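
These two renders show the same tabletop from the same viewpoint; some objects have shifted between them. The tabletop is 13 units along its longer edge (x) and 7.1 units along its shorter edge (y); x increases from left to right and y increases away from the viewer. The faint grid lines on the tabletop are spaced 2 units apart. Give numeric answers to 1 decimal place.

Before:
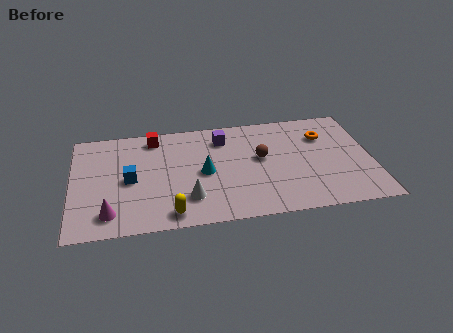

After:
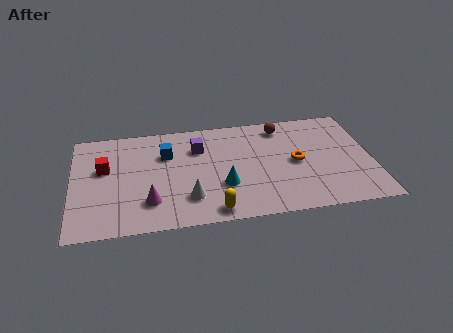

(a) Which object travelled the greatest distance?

the red cube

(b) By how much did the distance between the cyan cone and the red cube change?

+2.0

The distance was about 3.4 in the first image and 5.4 in the second, so they moved 2.0 units further apart.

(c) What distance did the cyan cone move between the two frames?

1.3

From (5.7, 3.4) to (6.5, 2.4), the cyan cone covered √(0.8² + 1.0²) ≈ 1.3 units.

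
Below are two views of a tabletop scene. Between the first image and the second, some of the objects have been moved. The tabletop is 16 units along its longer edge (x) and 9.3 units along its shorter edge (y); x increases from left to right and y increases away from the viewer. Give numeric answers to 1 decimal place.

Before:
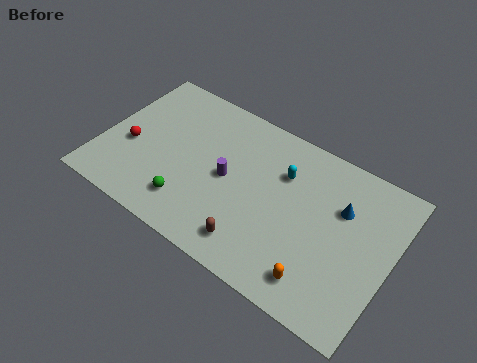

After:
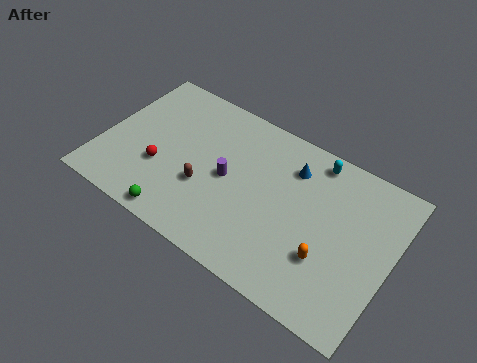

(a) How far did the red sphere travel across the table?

1.9

From (1.6, 3.8) to (3.4, 3.3), the red sphere covered √(1.8² + 0.5²) ≈ 1.9 units.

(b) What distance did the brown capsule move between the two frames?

3.6

From (9.0, 1.6) to (5.9, 3.4), the brown capsule covered √(3.1² + 1.8²) ≈ 3.6 units.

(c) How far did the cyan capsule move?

2.3

From (9.8, 6.5) to (11.3, 8.2), the cyan capsule covered √(1.5² + 1.7²) ≈ 2.3 units.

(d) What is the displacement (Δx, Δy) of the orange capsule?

(0.2, 1.4)

The orange capsule started near (12.6, 1.6) and ended near (12.8, 3.0).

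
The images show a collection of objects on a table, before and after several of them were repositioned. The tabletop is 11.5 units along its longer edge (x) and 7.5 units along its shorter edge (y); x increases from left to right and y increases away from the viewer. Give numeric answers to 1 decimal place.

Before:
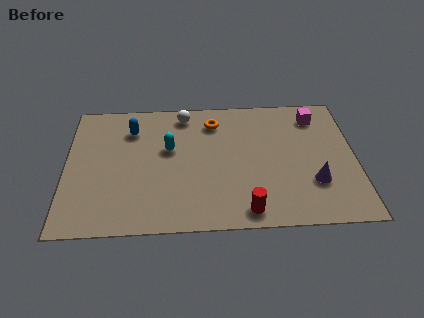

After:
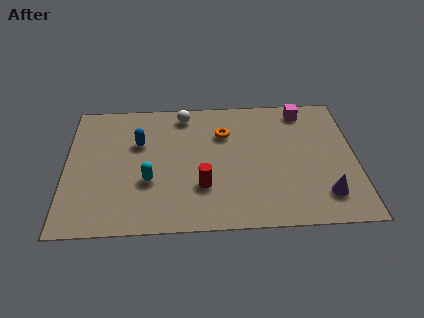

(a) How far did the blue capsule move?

0.9

The blue capsule moved from about (2.6, 5.7) to (2.9, 4.9), a distance of √(0.3² + 0.8²) ≈ 0.9.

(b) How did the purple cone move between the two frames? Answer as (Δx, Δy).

(0.4, -0.7)

The purple cone was at about (9.8, 2.3) and moved to about (10.2, 1.6).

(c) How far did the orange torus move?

0.8

The orange torus was near (5.9, 6.0) before and (6.3, 5.3) after, so it travelled √(0.4² + 0.7²) ≈ 0.8 units.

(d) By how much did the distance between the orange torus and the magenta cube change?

-0.7

Before: roughly 4.1 units apart; after: 3.4. That's 0.7 units closer together.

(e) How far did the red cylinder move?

2.2

The red cylinder was near (7.1, 0.9) before and (5.4, 2.3) after, so it travelled √(1.7² + 1.4²) ≈ 2.2 units.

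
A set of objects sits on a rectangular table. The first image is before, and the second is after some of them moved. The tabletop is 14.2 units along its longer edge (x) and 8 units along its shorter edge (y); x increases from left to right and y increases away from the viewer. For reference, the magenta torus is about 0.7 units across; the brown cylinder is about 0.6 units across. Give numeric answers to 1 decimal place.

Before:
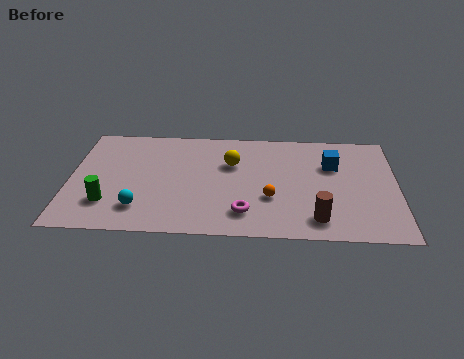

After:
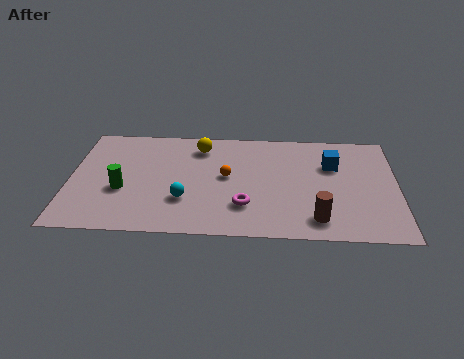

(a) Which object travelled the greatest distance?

the orange sphere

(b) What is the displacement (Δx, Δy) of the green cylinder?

(0.6, 1.0)

The green cylinder started near (1.7, 2.1) and ended near (2.3, 3.1).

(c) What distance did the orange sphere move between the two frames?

2.4

From (8.7, 2.8) to (6.8, 4.3), the orange sphere covered √(1.9² + 1.5²) ≈ 2.4 units.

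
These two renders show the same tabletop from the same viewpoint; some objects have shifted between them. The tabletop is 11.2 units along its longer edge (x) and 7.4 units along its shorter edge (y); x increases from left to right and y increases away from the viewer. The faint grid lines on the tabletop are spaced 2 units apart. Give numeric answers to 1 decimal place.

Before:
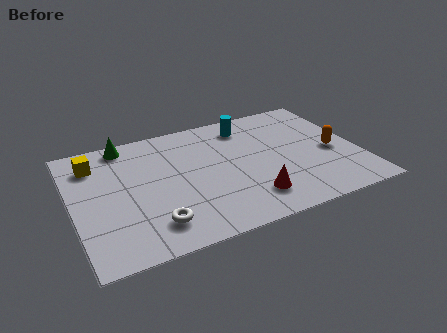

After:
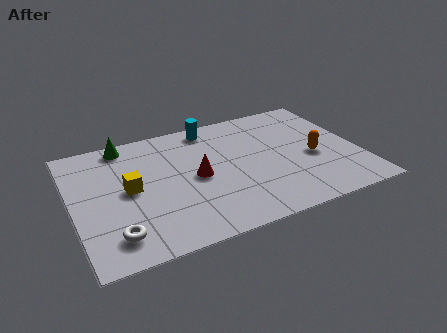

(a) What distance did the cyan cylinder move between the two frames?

1.5

The cyan cylinder moved from about (7.1, 6.1) to (5.7, 6.5), a distance of √(1.4² + 0.4²) ≈ 1.5.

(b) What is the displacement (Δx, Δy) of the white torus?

(-1.5, -0.1)

The white torus was at about (2.9, 1.5) and moved to about (1.4, 1.4).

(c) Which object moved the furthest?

the red cone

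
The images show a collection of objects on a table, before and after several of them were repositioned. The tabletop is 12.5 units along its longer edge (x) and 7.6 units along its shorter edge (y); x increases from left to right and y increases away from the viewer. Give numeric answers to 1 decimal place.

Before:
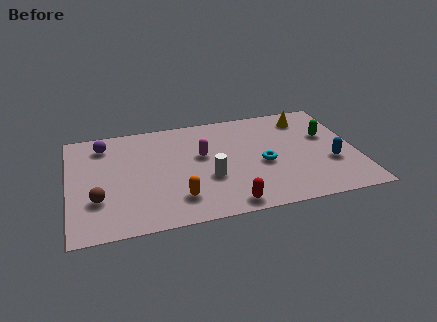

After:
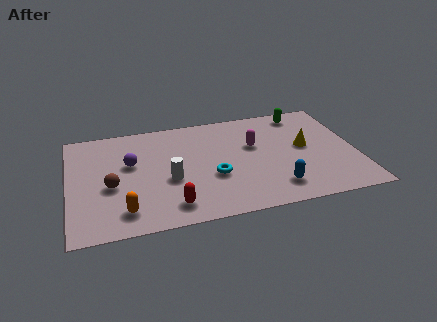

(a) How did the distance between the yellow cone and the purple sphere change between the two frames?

-1.3

The distance was about 8.9 in the first image and 7.6 in the second, so they moved 1.3 units closer together.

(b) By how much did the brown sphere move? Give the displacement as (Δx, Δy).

(0.6, 0.8)

The brown sphere started near (1.2, 2.4) and ended near (1.8, 3.2).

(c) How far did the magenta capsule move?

2.3

The magenta capsule was near (5.8, 4.5) before and (8.1, 4.7) after, so it travelled √(2.3² + 0.2²) ≈ 2.3 units.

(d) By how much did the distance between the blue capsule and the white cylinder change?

-0.5

Before: roughly 5.3 units apart; after: 4.8. That's 0.5 units closer together.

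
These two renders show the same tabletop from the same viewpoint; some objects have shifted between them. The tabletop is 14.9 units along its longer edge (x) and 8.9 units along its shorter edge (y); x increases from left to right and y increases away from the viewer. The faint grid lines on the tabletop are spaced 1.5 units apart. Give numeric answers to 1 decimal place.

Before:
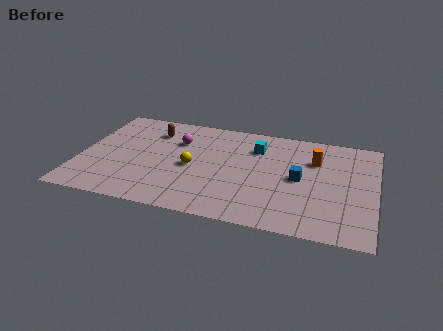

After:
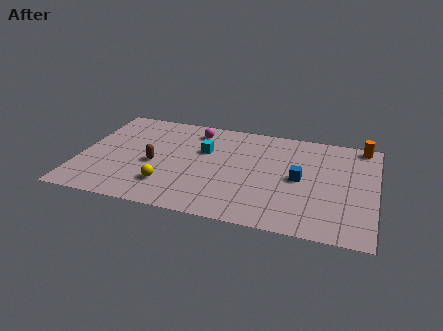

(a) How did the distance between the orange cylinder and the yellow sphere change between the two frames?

+4.7

The distance was about 6.5 in the first image and 11.2 in the second, so they moved 4.7 units further apart.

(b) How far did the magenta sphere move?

1.4

The magenta sphere moved from about (4.8, 6.2) to (5.6, 7.4), a distance of √(0.8² + 1.2²) ≈ 1.4.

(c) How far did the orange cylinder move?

3.0

From (11.8, 6.2) to (14.1, 8.1), the orange cylinder covered √(2.3² + 1.9²) ≈ 3.0 units.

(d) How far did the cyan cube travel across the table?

2.8

The cyan cube was near (8.8, 6.6) before and (6.2, 5.7) after, so it travelled √(2.6² + 0.9²) ≈ 2.8 units.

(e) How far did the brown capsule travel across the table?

2.9

The brown capsule was near (3.5, 6.8) before and (3.8, 3.9) after, so it travelled √(0.3² + 2.9²) ≈ 2.9 units.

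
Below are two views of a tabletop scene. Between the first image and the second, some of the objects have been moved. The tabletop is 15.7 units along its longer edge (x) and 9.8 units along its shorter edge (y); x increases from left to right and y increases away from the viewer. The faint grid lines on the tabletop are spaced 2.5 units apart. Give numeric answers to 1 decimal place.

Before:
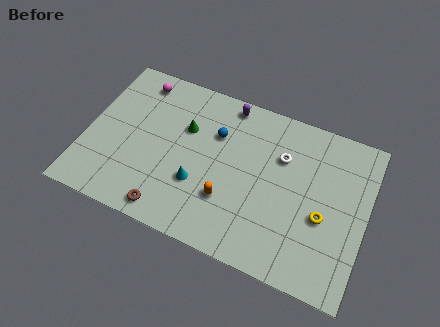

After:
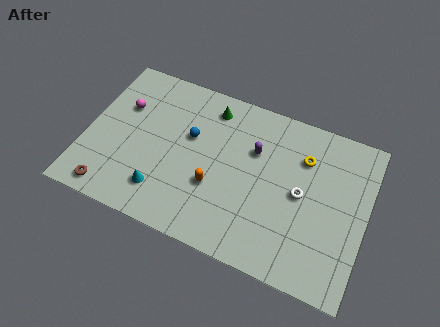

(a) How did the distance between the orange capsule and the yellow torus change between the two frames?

+0.5

Before: roughly 5.3 units apart; after: 5.8. That's 0.5 units further apart.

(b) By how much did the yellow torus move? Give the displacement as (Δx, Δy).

(-1.4, 3.1)

The yellow torus started near (13.4, 4.0) and ended near (12.0, 7.1).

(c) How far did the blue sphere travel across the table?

1.6

From (7.1, 6.7) to (5.7, 6.0), the blue sphere covered √(1.4² + 0.7²) ≈ 1.6 units.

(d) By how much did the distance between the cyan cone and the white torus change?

+2.5

They were about 5.5 units apart before and 8.0 after — 2.5 units further apart.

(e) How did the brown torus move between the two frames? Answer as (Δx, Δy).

(-3.3, 0.0)

From the two frames, the brown torus sits at roughly (5.1, 1.1) before and (1.8, 1.1) after.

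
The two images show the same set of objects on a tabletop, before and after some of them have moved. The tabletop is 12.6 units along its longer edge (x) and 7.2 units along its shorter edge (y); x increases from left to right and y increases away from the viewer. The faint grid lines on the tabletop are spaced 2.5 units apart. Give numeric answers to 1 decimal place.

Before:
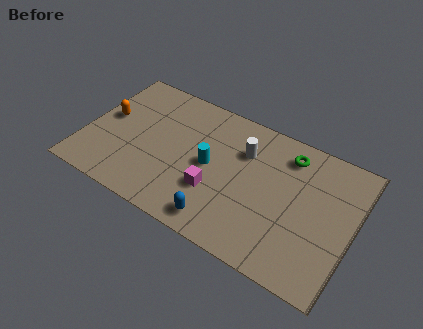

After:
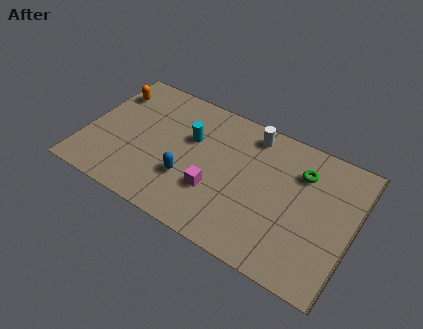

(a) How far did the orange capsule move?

1.5

From (0.9, 4.0) to (0.8, 5.5), the orange capsule covered √(0.1² + 1.5²) ≈ 1.5 units.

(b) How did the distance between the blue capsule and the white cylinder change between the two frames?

+0.4

Before: roughly 4.1 units apart; after: 4.5. That's 0.4 units further apart.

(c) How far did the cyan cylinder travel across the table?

1.5

The cyan cylinder moved from about (5.9, 3.6) to (4.8, 4.6), a distance of √(1.1² + 1.0²) ≈ 1.5.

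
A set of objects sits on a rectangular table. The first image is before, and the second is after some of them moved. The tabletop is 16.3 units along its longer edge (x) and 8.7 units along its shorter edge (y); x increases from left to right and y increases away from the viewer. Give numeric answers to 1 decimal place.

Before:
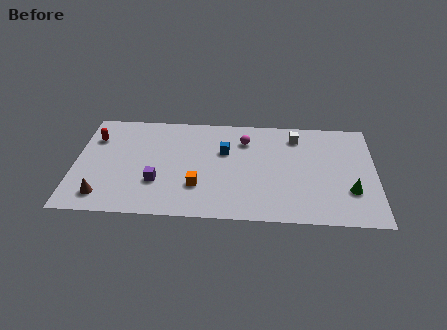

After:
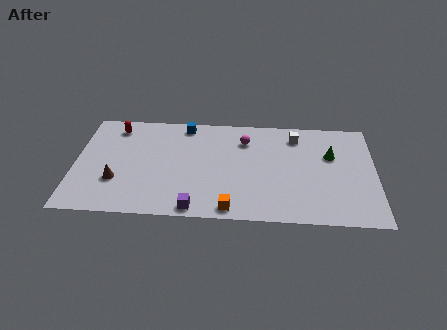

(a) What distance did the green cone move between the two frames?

3.1

From (14.9, 2.7) to (13.9, 5.6), the green cone covered √(1.0² + 2.9²) ≈ 3.1 units.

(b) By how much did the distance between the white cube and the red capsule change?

-1.1

Before: roughly 11.0 units apart; after: 9.9. That's 1.1 units closer together.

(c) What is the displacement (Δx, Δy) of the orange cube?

(1.8, -1.7)

The orange cube started near (6.7, 2.6) and ended near (8.5, 0.9).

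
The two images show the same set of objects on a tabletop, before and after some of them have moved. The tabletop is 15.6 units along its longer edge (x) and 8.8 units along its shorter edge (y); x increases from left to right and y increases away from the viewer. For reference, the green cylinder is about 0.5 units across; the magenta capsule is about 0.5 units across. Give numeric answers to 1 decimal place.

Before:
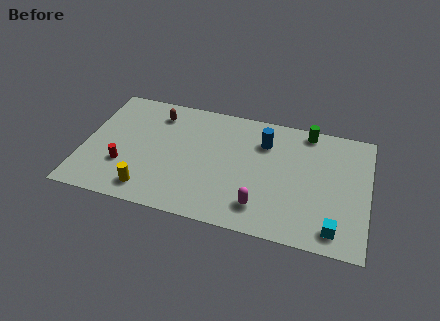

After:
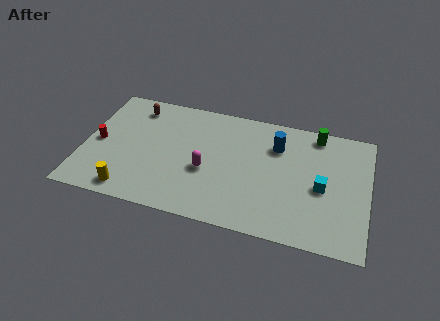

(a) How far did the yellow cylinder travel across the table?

1.0

From (3.8, 1.4) to (2.8, 1.1), the yellow cylinder covered √(1.0² + 0.3²) ≈ 1.0 units.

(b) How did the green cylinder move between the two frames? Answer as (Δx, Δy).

(0.5, -0.1)

The green cylinder was at about (12.1, 7.9) and moved to about (12.6, 7.8).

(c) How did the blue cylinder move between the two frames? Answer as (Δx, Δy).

(0.7, -0.1)

The blue cylinder was at about (9.8, 6.5) and moved to about (10.5, 6.4).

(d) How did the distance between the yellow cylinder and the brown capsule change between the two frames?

+0.5

Before: roughly 5.7 units apart; after: 6.2. That's 0.5 units further apart.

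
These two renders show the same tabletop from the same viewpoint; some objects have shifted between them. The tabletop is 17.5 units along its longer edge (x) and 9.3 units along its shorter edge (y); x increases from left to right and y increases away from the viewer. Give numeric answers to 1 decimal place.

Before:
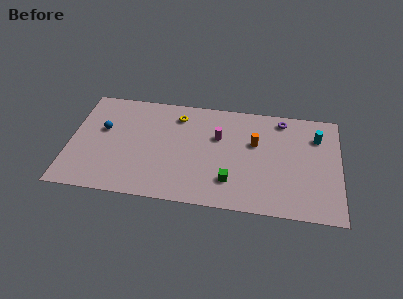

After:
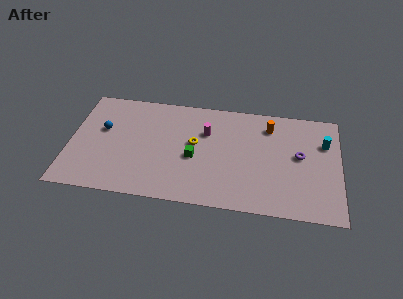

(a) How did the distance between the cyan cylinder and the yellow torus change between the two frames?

-0.6

They were about 9.1 units apart before and 8.5 after — 0.6 units closer together.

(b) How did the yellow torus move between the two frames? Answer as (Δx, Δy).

(1.2, -2.3)

From the two frames, the yellow torus sits at roughly (6.9, 7.5) before and (8.1, 5.2) after.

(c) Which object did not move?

the blue sphere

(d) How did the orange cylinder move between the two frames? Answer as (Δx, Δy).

(0.9, 1.6)

From the two frames, the orange cylinder sits at roughly (12.0, 5.8) before and (12.9, 7.4) after.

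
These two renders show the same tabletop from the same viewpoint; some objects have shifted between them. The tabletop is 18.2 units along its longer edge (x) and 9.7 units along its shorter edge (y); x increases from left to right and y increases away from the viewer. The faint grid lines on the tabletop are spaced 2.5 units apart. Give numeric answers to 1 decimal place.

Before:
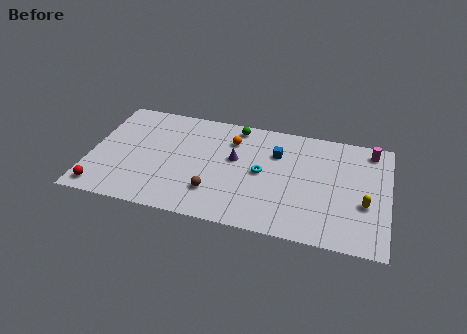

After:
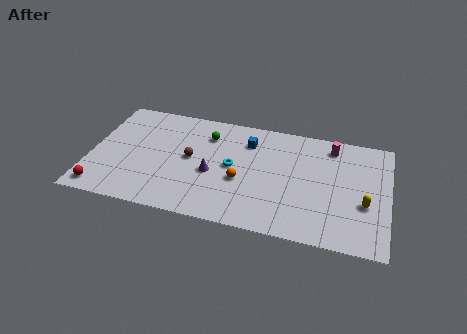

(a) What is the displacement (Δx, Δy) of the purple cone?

(-1.3, -1.6)

From the two frames, the purple cone sits at roughly (8.8, 5.7) before and (7.5, 4.1) after.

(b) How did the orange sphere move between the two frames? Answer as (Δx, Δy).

(0.8, -3.4)

The orange sphere started near (8.5, 7.3) and ended near (9.3, 3.9).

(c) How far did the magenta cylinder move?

2.4

From (17.0, 8.4) to (14.6, 8.2), the magenta cylinder covered √(2.4² + 0.2²) ≈ 2.4 units.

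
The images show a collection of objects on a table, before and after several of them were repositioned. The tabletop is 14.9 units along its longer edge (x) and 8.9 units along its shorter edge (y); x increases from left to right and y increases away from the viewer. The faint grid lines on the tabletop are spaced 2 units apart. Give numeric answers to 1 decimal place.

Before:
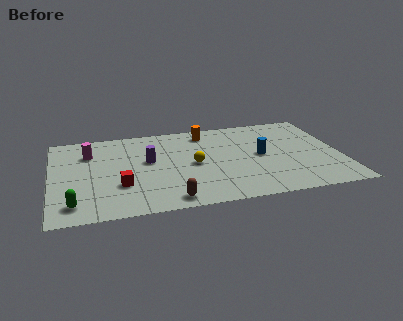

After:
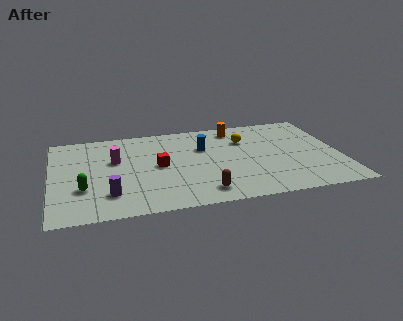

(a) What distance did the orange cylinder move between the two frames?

1.6

The orange cylinder was near (8.1, 7.5) before and (9.7, 7.6) after, so it travelled √(1.6² + 0.1²) ≈ 1.6 units.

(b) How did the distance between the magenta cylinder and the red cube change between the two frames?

-1.5

They were about 3.9 units apart before and 2.4 after — 1.5 units closer together.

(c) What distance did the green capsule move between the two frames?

1.5

The green capsule was near (1.1, 1.5) before and (1.6, 2.9) after, so it travelled √(0.5² + 1.4²) ≈ 1.5 units.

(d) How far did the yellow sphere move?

3.4

The yellow sphere moved from about (7.3, 4.3) to (10.1, 6.3), a distance of √(2.8² + 2.0²) ≈ 3.4.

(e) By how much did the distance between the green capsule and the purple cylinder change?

-3.8

They were about 5.3 units apart before and 1.5 after — 3.8 units closer together.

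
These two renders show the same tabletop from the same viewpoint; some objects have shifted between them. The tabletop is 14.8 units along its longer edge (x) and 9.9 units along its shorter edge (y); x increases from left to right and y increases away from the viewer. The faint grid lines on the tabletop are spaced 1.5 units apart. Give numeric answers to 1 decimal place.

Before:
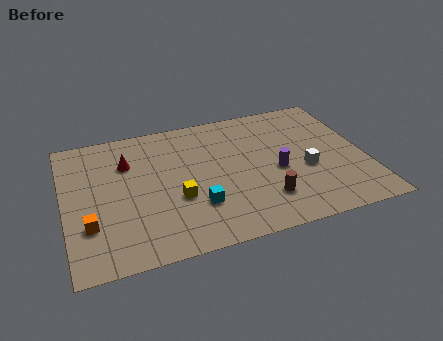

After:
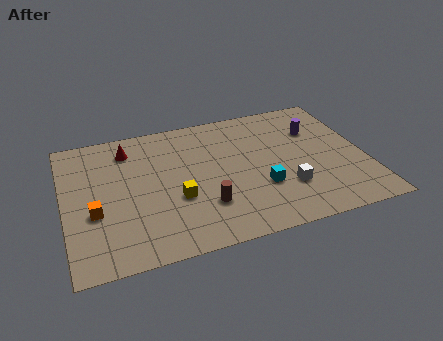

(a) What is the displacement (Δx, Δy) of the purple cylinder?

(2.2, 2.6)

The purple cylinder started near (10.4, 4.3) and ended near (12.6, 6.9).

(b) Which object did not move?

the yellow cube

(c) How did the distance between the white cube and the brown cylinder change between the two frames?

+1.3

The distance was about 2.7 in the first image and 4.0 in the second, so they moved 1.3 units further apart.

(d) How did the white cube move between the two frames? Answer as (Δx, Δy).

(-1.1, -1.1)

The white cube started near (11.8, 4.0) and ended near (10.7, 2.9).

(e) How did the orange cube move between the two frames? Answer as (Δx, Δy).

(0.3, 0.8)

From the two frames, the orange cube sits at roughly (1.1, 3.0) before and (1.4, 3.8) after.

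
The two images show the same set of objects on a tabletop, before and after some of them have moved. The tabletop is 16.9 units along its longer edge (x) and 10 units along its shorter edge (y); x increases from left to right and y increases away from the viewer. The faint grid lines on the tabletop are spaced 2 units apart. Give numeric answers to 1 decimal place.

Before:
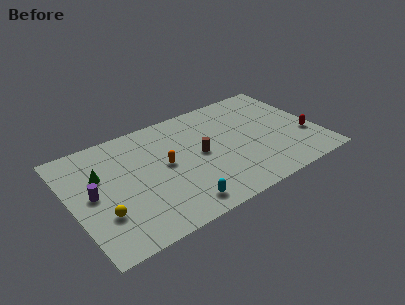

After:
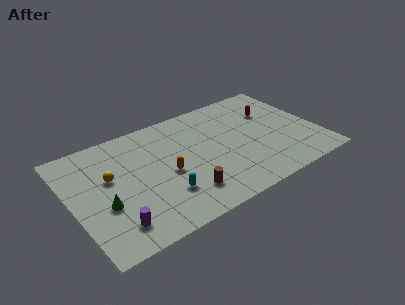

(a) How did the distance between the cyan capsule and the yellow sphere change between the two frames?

-0.7

They were about 5.2 units apart before and 4.5 after — 0.7 units closer together.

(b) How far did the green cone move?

2.7

From (2.1, 6.5) to (2.0, 3.8), the green cone covered √(0.1² + 2.7²) ≈ 2.7 units.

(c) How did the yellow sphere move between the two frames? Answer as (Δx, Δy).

(0.9, 2.9)

From the two frames, the yellow sphere sits at roughly (1.8, 3.1) before and (2.7, 6.0) after.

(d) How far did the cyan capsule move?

1.6

The cyan capsule moved from about (6.7, 1.4) to (5.9, 2.8), a distance of √(0.8² + 1.4²) ≈ 1.6.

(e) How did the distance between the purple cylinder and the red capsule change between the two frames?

-1.9

They were about 14.7 units apart before and 12.8 after — 1.9 units closer together.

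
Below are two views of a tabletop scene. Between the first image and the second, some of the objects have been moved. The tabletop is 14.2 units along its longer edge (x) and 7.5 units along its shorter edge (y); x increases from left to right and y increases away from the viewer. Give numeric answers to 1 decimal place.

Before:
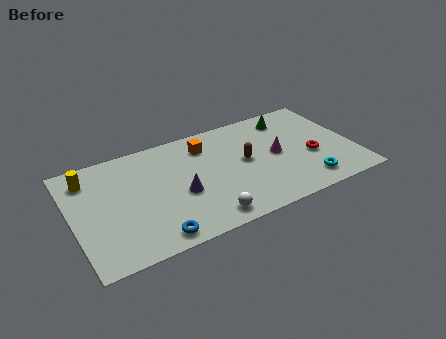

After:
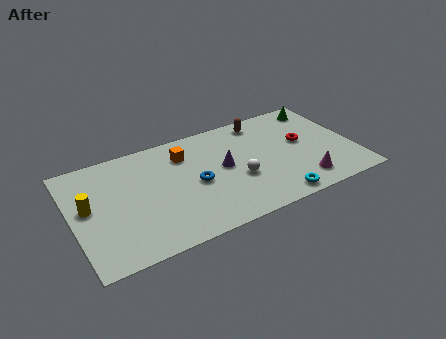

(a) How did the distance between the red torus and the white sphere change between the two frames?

-2.3

Before: roughly 6.0 units apart; after: 3.7. That's 2.3 units closer together.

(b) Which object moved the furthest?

the blue torus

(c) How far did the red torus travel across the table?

1.2

From (12.0, 3.0) to (11.7, 4.2), the red torus covered √(0.3² + 1.2²) ≈ 1.2 units.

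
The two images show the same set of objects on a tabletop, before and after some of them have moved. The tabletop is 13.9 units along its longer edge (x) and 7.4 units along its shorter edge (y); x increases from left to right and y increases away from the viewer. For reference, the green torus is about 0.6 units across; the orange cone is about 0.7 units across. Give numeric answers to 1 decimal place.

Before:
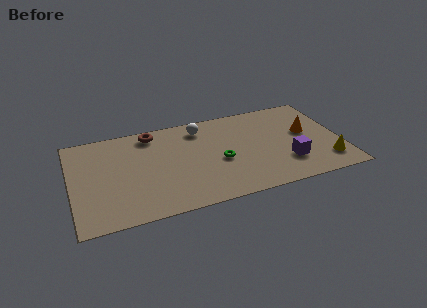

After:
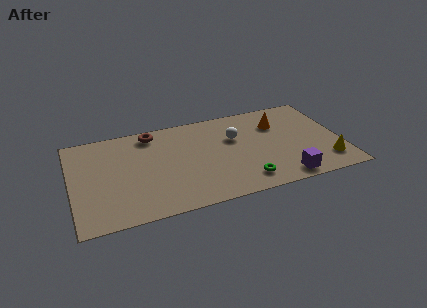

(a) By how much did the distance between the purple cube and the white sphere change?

-1.3

They were about 5.8 units apart before and 4.5 after — 1.3 units closer together.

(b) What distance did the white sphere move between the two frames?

2.1

The white sphere moved from about (6.8, 6.1) to (8.5, 4.8), a distance of √(1.7² + 1.3²) ≈ 2.1.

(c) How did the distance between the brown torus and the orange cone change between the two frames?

-1.6

Before: roughly 8.2 units apart; after: 6.6. That's 1.6 units closer together.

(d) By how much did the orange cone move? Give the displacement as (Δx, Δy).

(-1.4, 1.1)

The orange cone was at about (12.2, 4.2) and moved to about (10.8, 5.3).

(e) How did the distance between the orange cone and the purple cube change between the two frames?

+2.0

The distance was about 2.4 in the first image and 4.4 in the second, so they moved 2.0 units further apart.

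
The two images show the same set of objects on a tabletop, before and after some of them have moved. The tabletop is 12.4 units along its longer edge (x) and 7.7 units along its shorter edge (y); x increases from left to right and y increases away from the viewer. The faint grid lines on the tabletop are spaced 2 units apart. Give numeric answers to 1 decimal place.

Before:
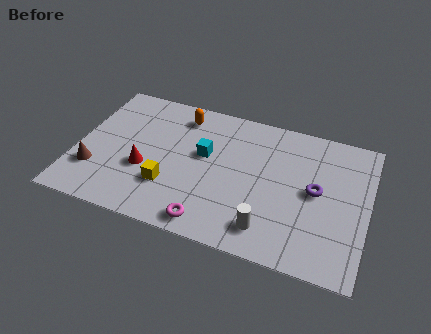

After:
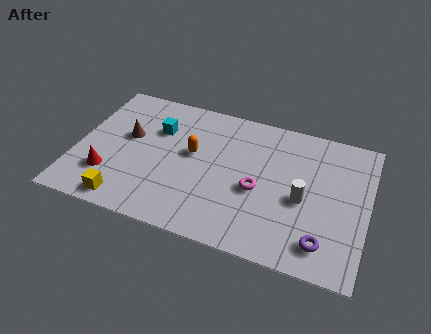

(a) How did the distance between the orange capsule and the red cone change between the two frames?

+0.4

They were about 3.7 units apart before and 4.1 after — 0.4 units further apart.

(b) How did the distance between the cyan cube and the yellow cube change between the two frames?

+1.9

Before: roughly 2.6 units apart; after: 4.5. That's 1.9 units further apart.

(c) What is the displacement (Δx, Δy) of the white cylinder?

(1.3, 2.0)

The white cylinder started near (8.4, 1.4) and ended near (9.7, 3.4).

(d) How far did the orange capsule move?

2.1

The orange capsule moved from about (4.2, 6.4) to (4.9, 4.4), a distance of √(0.7² + 2.0²) ≈ 2.1.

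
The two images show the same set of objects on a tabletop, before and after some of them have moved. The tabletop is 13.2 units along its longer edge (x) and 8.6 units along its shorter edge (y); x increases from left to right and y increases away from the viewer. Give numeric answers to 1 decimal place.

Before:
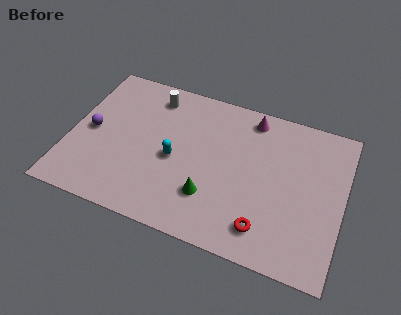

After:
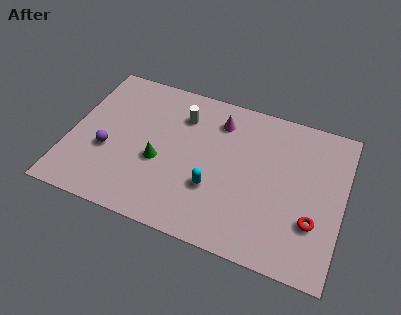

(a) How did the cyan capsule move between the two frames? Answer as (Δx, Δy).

(2.0, -1.0)

The cyan capsule started near (5.1, 3.9) and ended near (7.1, 2.9).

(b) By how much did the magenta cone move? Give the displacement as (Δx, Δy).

(-1.5, -0.7)

The magenta cone was at about (8.5, 7.5) and moved to about (7.0, 6.8).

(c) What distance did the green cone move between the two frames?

2.8

From (7.0, 2.4) to (4.4, 3.5), the green cone covered √(2.6² + 1.1²) ≈ 2.8 units.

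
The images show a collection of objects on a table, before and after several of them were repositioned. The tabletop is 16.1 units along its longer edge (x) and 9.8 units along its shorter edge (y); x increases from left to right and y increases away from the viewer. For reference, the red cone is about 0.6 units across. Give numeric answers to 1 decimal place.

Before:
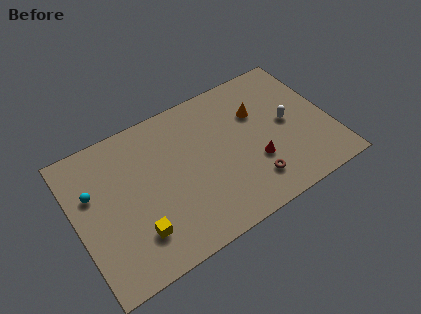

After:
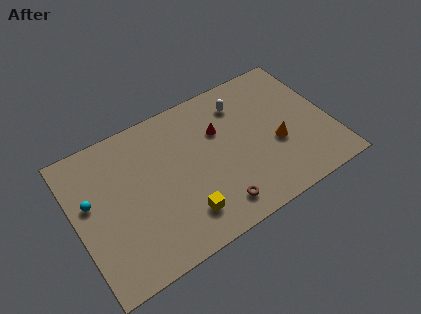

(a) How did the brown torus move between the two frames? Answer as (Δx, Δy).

(-2.4, -0.5)

The brown torus was at about (10.7, 2.1) and moved to about (8.3, 1.6).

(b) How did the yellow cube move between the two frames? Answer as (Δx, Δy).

(2.9, -0.3)

The yellow cube was at about (3.4, 2.4) and moved to about (6.3, 2.1).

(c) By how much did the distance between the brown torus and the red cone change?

+3.7

Before: roughly 1.3 units apart; after: 5.0. That's 3.7 units further apart.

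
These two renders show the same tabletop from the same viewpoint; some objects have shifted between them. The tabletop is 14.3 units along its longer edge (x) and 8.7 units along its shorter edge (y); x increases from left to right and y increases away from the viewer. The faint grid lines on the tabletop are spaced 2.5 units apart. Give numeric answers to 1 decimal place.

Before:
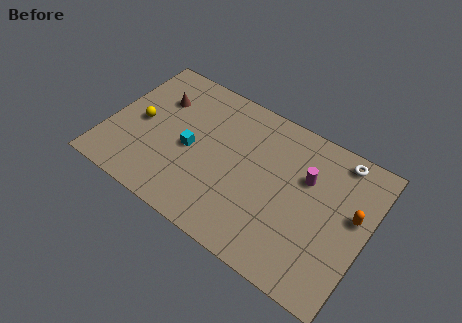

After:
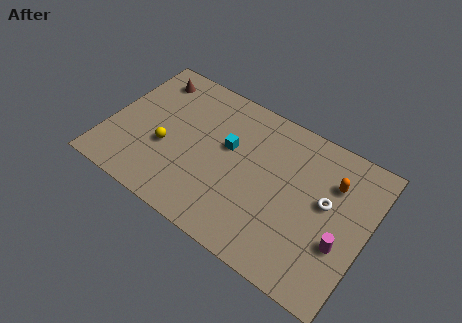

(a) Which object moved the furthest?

the magenta cylinder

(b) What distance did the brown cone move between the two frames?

1.3

The brown cone moved from about (2.4, 6.1) to (1.7, 7.2), a distance of √(0.7² + 1.1²) ≈ 1.3.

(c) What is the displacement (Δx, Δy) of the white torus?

(-0.3, -2.8)

The white torus was at about (12.3, 7.7) and moved to about (12.0, 4.9).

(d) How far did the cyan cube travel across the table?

2.2

The cyan cube moved from about (4.6, 4.0) to (6.5, 5.2), a distance of √(1.9² + 1.2²) ≈ 2.2.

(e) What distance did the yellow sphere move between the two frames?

1.8

The yellow sphere moved from about (1.7, 4.2) to (3.3, 3.4), a distance of √(1.6² + 0.8²) ≈ 1.8.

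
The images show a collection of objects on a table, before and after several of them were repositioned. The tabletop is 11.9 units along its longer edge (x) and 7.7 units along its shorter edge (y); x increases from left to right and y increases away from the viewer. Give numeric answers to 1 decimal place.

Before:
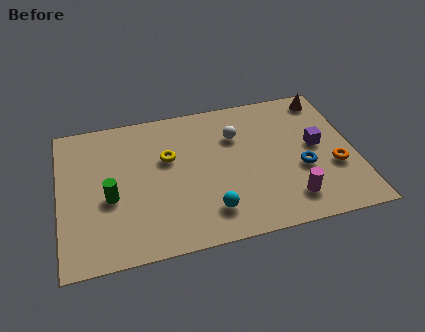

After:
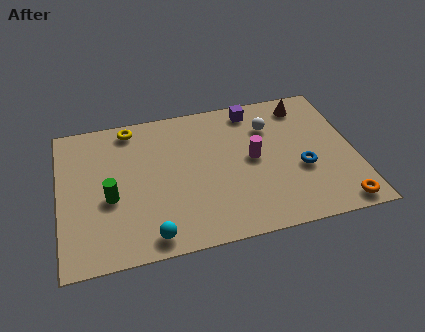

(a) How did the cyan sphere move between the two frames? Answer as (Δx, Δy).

(-2.4, -0.7)

From the two frames, the cyan sphere sits at roughly (5.9, 1.6) before and (3.5, 0.9) after.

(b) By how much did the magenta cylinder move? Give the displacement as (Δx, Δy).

(-1.3, 2.5)

The magenta cylinder was at about (9.1, 1.5) and moved to about (7.8, 4.0).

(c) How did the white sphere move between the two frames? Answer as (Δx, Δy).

(1.4, 0.2)

The white sphere was at about (7.2, 5.4) and moved to about (8.6, 5.6).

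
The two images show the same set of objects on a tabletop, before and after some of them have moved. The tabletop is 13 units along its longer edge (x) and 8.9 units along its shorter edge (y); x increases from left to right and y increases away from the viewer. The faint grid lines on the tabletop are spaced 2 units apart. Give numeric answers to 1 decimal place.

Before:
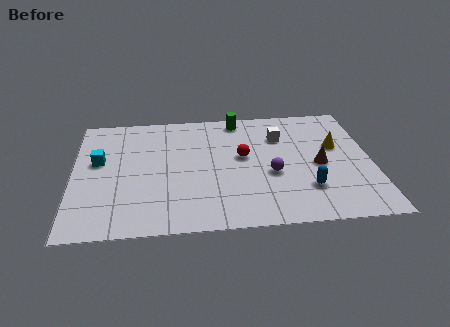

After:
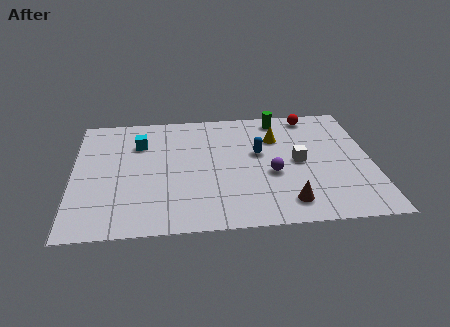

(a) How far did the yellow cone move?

2.8

The yellow cone was near (11.5, 5.4) before and (8.9, 6.3) after, so it travelled √(2.6² + 0.9²) ≈ 2.8 units.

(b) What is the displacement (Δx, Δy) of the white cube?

(0.7, -2.0)

From the two frames, the white cube sits at roughly (9.1, 6.4) before and (9.8, 4.4) after.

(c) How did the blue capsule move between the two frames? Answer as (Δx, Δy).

(-2.0, 2.8)

The blue capsule started near (10.1, 2.4) and ended near (8.1, 5.2).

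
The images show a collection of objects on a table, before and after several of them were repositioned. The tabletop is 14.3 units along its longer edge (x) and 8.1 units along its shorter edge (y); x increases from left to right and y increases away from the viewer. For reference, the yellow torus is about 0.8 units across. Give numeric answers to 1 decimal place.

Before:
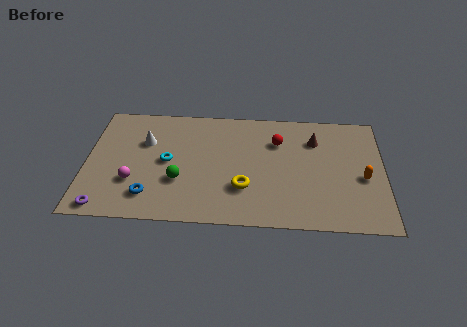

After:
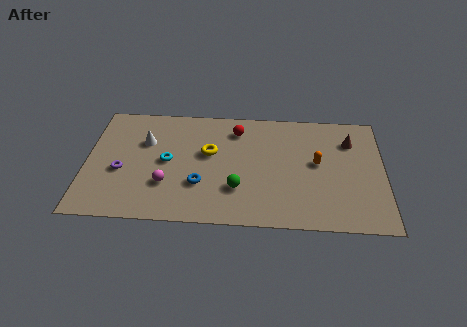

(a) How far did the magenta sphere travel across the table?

1.6

The magenta sphere moved from about (2.3, 2.6) to (3.9, 2.5), a distance of √(1.6² + 0.1²) ≈ 1.6.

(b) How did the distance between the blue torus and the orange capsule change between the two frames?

-4.5

Before: roughly 10.4 units apart; after: 5.9. That's 4.5 units closer together.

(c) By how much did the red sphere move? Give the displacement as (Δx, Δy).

(-2.0, 0.7)

From the two frames, the red sphere sits at roughly (9.2, 5.8) before and (7.2, 6.5) after.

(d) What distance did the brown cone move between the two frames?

1.7

The brown cone moved from about (11.0, 6.0) to (12.7, 6.0), a distance of √(1.7² + 0.0²) ≈ 1.7.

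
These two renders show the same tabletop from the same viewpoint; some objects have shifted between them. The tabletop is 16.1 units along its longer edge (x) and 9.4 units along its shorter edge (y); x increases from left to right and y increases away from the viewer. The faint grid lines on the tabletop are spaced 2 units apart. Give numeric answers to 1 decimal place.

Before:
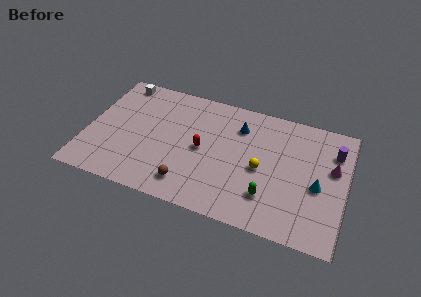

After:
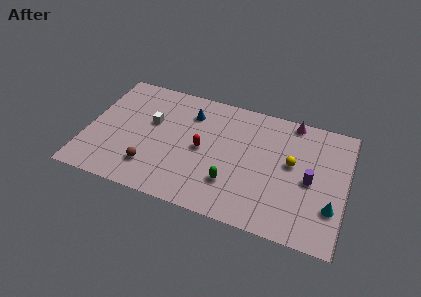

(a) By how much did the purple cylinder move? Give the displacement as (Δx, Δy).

(-1.3, -2.6)

The purple cylinder started near (15.2, 7.0) and ended near (13.9, 4.4).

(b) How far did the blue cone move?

3.1

The blue cone moved from about (9.3, 7.1) to (6.2, 7.2), a distance of √(3.1² + 0.1²) ≈ 3.1.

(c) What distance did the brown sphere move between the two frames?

2.5

The brown sphere was near (6.6, 1.7) before and (4.2, 2.2) after, so it travelled √(2.4² + 0.5²) ≈ 2.5 units.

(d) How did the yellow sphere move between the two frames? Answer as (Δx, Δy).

(1.8, 1.0)

From the two frames, the yellow sphere sits at roughly (10.9, 4.3) before and (12.7, 5.3) after.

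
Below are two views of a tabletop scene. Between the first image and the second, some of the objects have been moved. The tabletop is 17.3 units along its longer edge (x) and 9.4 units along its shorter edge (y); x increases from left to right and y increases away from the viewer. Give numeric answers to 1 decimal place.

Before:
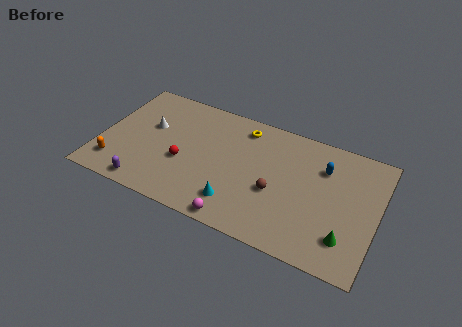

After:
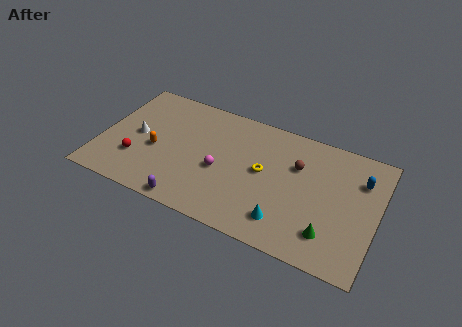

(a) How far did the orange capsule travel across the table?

3.1

The orange capsule was near (1.2, 1.9) before and (3.5, 4.0) after, so it travelled √(2.3² + 2.1²) ≈ 3.1 units.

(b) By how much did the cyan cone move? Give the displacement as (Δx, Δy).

(3.0, -0.1)

The cyan cone was at about (8.9, 2.0) and moved to about (11.9, 1.9).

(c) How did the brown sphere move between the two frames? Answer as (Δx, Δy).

(1.1, 2.5)

The brown sphere started near (11.1, 3.8) and ended near (12.2, 6.3).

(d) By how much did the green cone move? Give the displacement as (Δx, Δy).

(-1.0, -0.1)

From the two frames, the green cone sits at roughly (15.6, 2.2) before and (14.6, 2.1) after.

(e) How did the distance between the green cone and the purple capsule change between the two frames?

-3.8

Before: roughly 12.4 units apart; after: 8.6. That's 3.8 units closer together.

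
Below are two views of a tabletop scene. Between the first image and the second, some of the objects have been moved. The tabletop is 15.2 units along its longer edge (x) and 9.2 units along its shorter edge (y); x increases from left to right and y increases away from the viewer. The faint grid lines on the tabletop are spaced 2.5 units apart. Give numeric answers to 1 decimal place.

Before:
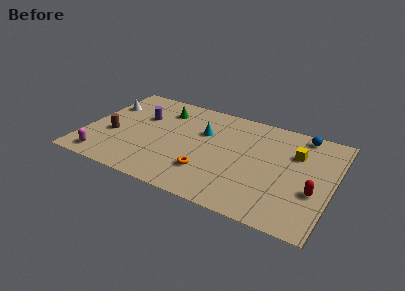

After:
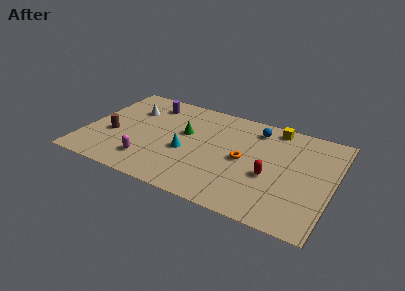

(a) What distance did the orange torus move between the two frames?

2.8

From (7.8, 2.5) to (9.8, 4.5), the orange torus covered √(2.0² + 2.0²) ≈ 2.8 units.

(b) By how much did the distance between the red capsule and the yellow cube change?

+1.3

Before: roughly 3.2 units apart; after: 4.5. That's 1.3 units further apart.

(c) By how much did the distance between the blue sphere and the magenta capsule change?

-5.3

Before: roughly 13.5 units apart; after: 8.2. That's 5.3 units closer together.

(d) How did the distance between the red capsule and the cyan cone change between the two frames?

-2.4

Before: roughly 7.6 units apart; after: 5.2. That's 2.4 units closer together.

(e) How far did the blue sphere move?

2.9

The blue sphere was near (13.0, 8.2) before and (10.2, 7.6) after, so it travelled √(2.8² + 0.6²) ≈ 2.9 units.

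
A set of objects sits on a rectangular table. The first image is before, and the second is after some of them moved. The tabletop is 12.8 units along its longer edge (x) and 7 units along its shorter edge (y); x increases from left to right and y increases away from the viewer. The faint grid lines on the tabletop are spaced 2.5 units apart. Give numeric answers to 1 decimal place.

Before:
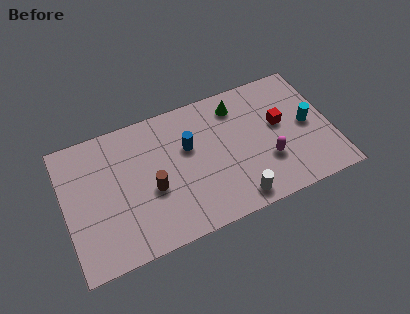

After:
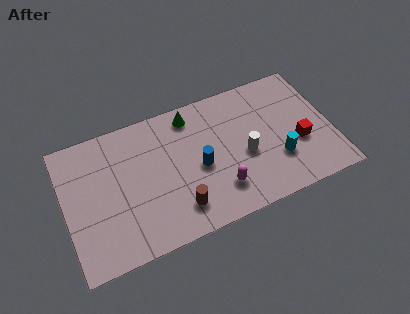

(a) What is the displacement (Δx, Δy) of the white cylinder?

(0.7, 2.1)

The white cylinder was at about (7.9, 0.9) and moved to about (8.6, 3.0).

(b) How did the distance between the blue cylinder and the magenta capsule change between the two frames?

-2.5

The distance was about 4.2 in the first image and 1.7 in the second, so they moved 2.5 units closer together.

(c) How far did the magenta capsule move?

2.5

From (9.6, 2.3) to (7.2, 1.7), the magenta capsule covered √(2.4² + 0.6²) ≈ 2.5 units.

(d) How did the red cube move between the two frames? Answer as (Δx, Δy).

(0.8, -1.3)

The red cube started near (10.4, 4.0) and ended near (11.2, 2.7).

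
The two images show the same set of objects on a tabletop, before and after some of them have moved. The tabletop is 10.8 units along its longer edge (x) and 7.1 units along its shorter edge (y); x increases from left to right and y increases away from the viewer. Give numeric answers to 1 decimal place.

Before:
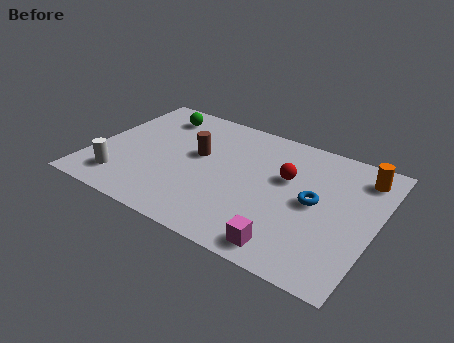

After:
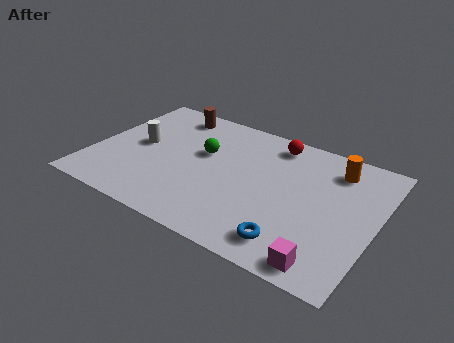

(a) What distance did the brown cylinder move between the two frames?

2.4

The brown cylinder was near (3.9, 4.1) before and (2.5, 6.1) after, so it travelled √(1.4² + 2.0²) ≈ 2.4 units.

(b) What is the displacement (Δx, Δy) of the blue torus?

(-0.5, -2.4)

The blue torus started near (8.5, 3.6) and ended near (8.0, 1.2).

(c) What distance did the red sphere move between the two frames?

1.8

The red sphere was near (7.3, 4.4) before and (6.6, 6.1) after, so it travelled √(0.7² + 1.7²) ≈ 1.8 units.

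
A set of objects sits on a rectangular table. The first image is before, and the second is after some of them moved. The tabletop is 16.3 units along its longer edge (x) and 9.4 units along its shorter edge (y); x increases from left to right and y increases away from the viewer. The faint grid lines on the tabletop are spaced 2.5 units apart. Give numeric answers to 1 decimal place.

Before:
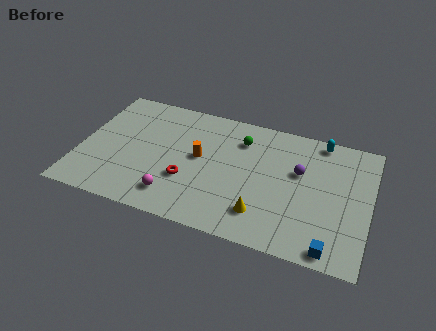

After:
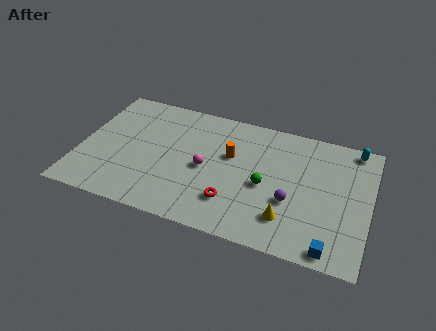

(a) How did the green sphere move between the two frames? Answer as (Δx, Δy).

(1.6, -3.0)

The green sphere started near (8.9, 7.2) and ended near (10.5, 4.2).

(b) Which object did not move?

the blue cube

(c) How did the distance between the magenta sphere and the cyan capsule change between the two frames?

-1.1

They were about 10.2 units apart before and 9.1 after — 1.1 units closer together.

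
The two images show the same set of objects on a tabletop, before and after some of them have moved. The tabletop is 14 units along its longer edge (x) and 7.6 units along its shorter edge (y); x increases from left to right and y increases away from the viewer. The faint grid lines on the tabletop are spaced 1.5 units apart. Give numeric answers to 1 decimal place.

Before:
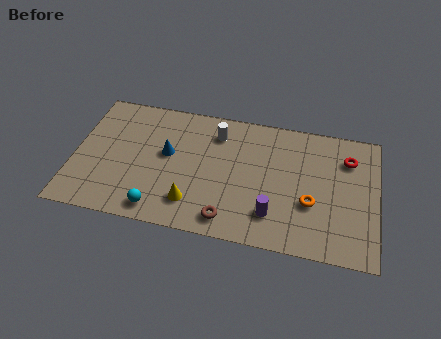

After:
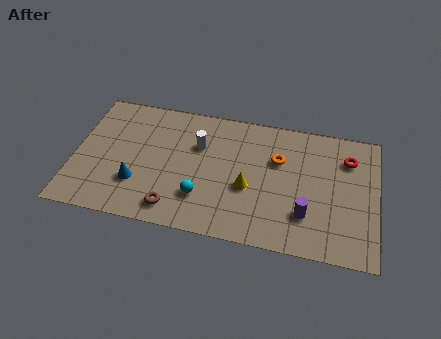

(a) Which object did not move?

the red torus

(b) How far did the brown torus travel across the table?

2.5

The brown torus moved from about (7.3, 1.1) to (4.8, 1.2), a distance of √(2.5² + 0.1²) ≈ 2.5.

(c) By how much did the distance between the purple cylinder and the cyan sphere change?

-0.5

The distance was about 5.3 in the first image and 4.8 in the second, so they moved 0.5 units closer together.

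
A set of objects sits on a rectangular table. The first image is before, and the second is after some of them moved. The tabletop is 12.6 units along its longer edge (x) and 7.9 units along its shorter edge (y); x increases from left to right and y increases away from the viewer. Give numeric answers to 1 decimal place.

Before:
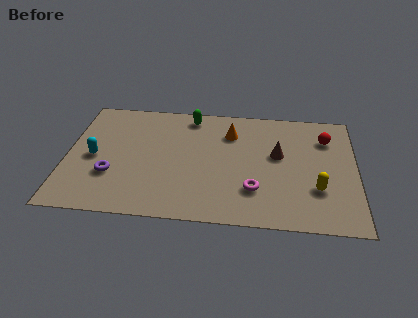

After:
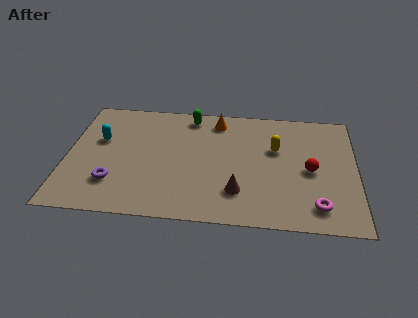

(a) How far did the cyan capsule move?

1.2

The cyan capsule was near (1.2, 3.7) before and (1.4, 4.9) after, so it travelled √(0.2² + 1.2²) ≈ 1.2 units.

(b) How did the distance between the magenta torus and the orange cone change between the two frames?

+3.0

The distance was about 3.9 in the first image and 6.9 in the second, so they moved 3.0 units further apart.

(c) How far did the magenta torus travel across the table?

2.8

The magenta torus was near (8.2, 2.2) before and (10.9, 1.4) after, so it travelled √(2.7² + 0.8²) ≈ 2.8 units.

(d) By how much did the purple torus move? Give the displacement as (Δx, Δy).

(0.1, -0.5)

The purple torus started near (2.0, 2.6) and ended near (2.1, 2.1).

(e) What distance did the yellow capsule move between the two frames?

3.1

The yellow capsule was near (10.9, 2.5) before and (9.1, 5.0) after, so it travelled √(1.8² + 2.5²) ≈ 3.1 units.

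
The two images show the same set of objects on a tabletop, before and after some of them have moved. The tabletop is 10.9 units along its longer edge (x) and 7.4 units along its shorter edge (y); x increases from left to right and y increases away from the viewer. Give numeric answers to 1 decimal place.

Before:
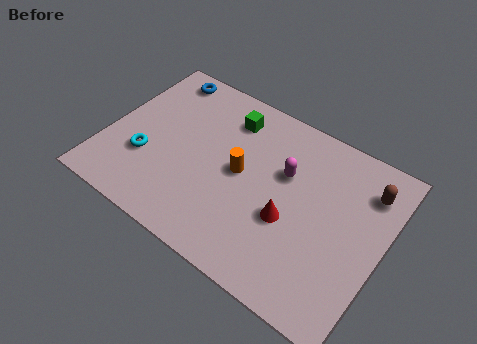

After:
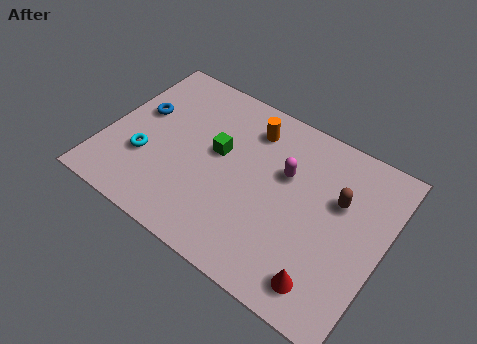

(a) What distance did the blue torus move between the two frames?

2.1

The blue torus was near (1.5, 6.5) before and (1.1, 4.4) after, so it travelled √(0.4² + 2.1²) ≈ 2.1 units.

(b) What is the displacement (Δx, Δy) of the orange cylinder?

(0.0, 2.1)

The orange cylinder was at about (5.3, 3.8) and moved to about (5.3, 5.9).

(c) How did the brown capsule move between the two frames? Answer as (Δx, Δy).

(-1.0, -1.0)

The brown capsule was at about (10.0, 5.7) and moved to about (9.0, 4.7).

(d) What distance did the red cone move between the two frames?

2.4

From (7.4, 2.9) to (9.1, 1.2), the red cone covered √(1.7² + 1.7²) ≈ 2.4 units.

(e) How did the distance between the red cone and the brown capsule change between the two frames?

-0.3

They were about 3.8 units apart before and 3.5 after — 0.3 units closer together.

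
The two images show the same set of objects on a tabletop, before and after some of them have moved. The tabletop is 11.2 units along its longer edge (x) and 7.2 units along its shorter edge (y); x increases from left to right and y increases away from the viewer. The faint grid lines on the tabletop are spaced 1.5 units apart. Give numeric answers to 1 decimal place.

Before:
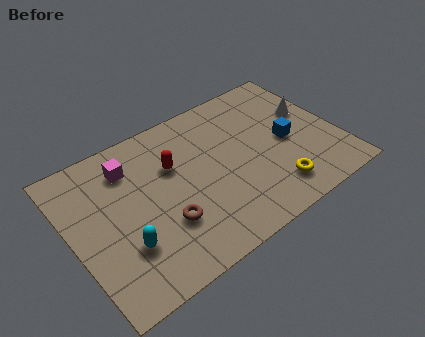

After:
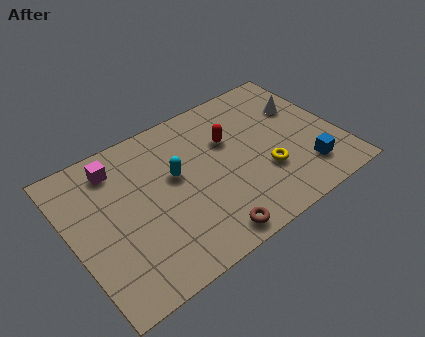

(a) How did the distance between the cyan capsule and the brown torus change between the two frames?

+1.8

The distance was about 1.7 in the first image and 3.5 in the second, so they moved 1.8 units further apart.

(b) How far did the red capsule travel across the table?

2.4

The red capsule was near (4.4, 4.7) before and (6.8, 4.7) after, so it travelled √(2.4² + 0.0²) ≈ 2.4 units.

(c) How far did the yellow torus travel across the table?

1.0

The yellow torus moved from about (8.1, 1.4) to (7.9, 2.4), a distance of √(0.2² + 1.0²) ≈ 1.0.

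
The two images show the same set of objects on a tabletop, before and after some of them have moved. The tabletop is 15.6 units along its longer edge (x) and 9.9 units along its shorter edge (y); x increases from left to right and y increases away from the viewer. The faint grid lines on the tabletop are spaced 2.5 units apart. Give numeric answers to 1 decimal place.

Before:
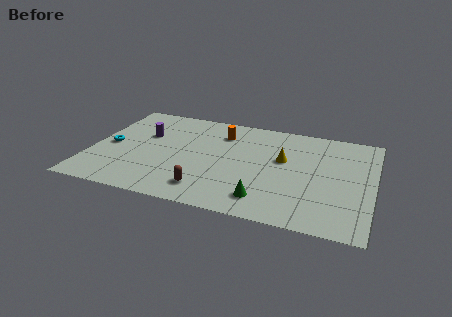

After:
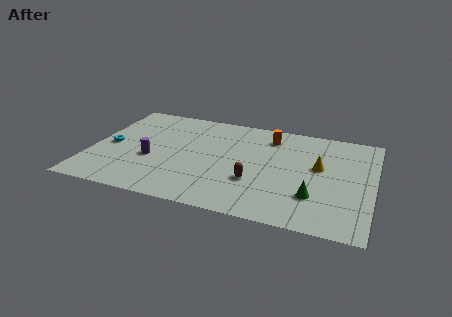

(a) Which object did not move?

the cyan torus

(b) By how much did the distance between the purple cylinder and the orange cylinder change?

+3.1

They were about 4.4 units apart before and 7.5 after — 3.1 units further apart.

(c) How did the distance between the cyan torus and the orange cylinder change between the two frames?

+2.6

Before: roughly 6.7 units apart; after: 9.3. That's 2.6 units further apart.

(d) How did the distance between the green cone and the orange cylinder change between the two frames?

-0.6

Before: roughly 6.5 units apart; after: 5.9. That's 0.6 units closer together.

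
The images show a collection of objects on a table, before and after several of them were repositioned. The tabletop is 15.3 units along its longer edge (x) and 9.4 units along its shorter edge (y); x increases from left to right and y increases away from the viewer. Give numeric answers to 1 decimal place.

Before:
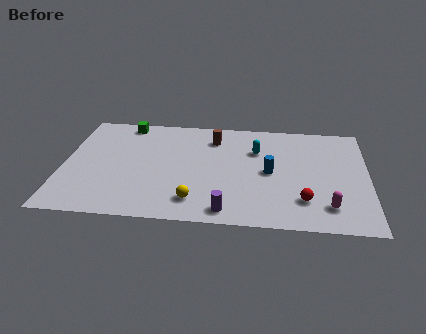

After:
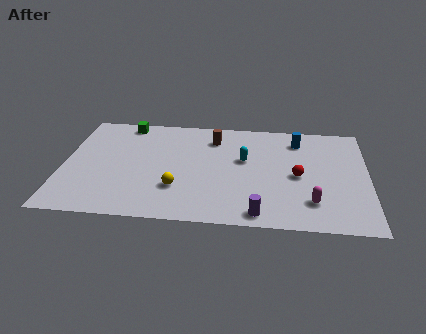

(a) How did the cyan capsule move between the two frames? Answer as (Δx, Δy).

(-0.6, -0.9)

From the two frames, the cyan capsule sits at roughly (9.7, 6.5) before and (9.1, 5.6) after.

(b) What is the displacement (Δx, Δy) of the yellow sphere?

(-0.9, 1.0)

From the two frames, the yellow sphere sits at roughly (6.7, 1.8) before and (5.8, 2.8) after.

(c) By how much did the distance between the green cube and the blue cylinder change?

+0.5

They were about 8.3 units apart before and 8.8 after — 0.5 units further apart.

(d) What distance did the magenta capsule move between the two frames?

0.9

The magenta capsule was near (13.3, 1.9) before and (12.5, 2.2) after, so it travelled √(0.8² + 0.3²) ≈ 0.9 units.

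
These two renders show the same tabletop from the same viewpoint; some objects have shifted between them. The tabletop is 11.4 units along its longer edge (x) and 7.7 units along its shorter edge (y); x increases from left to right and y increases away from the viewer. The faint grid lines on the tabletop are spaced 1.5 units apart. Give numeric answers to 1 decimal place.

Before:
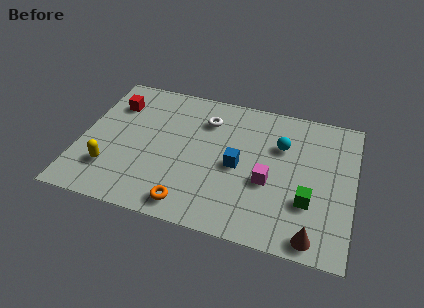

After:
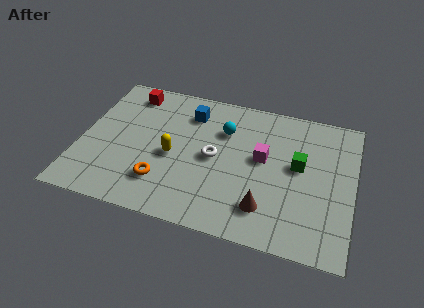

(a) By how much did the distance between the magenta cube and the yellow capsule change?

-2.8

The distance was about 6.6 in the first image and 3.8 in the second, so they moved 2.8 units closer together.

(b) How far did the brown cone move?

2.2

The brown cone was near (9.9, 0.8) before and (7.9, 1.7) after, so it travelled √(2.0² + 0.9²) ≈ 2.2 units.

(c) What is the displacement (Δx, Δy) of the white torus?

(0.5, -2.0)

From the two frames, the white torus sits at roughly (5.1, 5.8) before and (5.6, 3.8) after.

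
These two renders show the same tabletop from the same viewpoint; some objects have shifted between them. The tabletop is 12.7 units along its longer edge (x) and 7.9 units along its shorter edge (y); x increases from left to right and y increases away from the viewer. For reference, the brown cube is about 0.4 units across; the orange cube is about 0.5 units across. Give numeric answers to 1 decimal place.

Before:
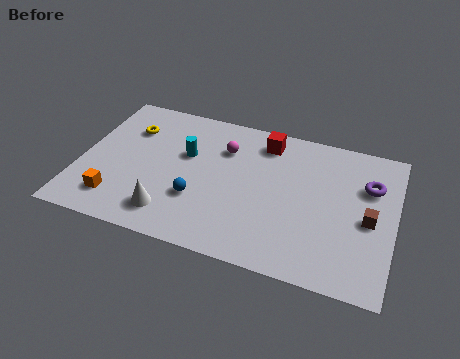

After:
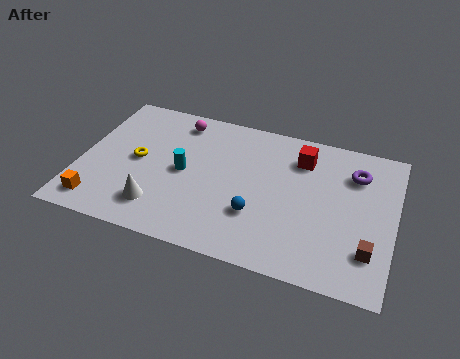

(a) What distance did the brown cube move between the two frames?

1.6

The brown cube moved from about (11.7, 3.6) to (11.8, 2.0), a distance of √(0.1² + 1.6²) ≈ 1.6.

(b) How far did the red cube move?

1.6

The red cube was near (7.3, 6.6) before and (8.8, 6.1) after, so it travelled √(1.5² + 0.5²) ≈ 1.6 units.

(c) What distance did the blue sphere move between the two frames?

2.4

From (4.9, 2.6) to (7.3, 2.5), the blue sphere covered √(2.4² + 0.1²) ≈ 2.4 units.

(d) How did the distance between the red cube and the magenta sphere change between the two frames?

+3.3

They were about 1.8 units apart before and 5.1 after — 3.3 units further apart.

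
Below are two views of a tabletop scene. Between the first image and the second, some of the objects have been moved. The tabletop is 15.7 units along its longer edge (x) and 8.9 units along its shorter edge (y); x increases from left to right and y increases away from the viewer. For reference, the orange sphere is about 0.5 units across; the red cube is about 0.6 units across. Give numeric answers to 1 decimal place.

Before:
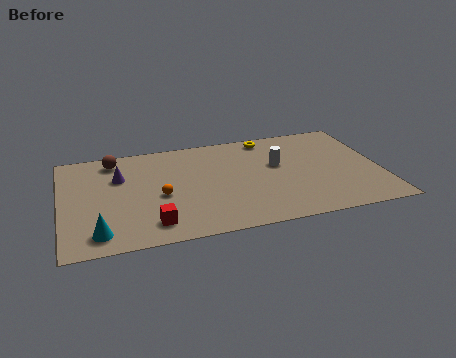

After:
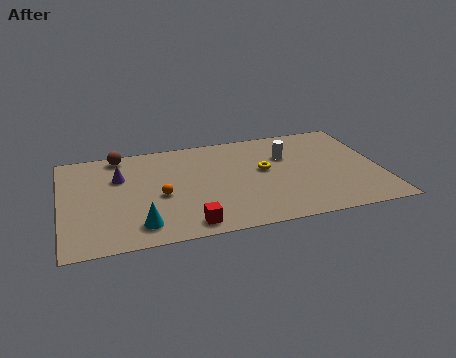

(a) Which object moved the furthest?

the yellow torus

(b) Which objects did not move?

the orange sphere and the purple cone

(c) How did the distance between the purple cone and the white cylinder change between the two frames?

+0.5

Before: roughly 7.8 units apart; after: 8.3. That's 0.5 units further apart.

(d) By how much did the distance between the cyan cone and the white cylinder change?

-1.1

Before: roughly 9.8 units apart; after: 8.7. That's 1.1 units closer together.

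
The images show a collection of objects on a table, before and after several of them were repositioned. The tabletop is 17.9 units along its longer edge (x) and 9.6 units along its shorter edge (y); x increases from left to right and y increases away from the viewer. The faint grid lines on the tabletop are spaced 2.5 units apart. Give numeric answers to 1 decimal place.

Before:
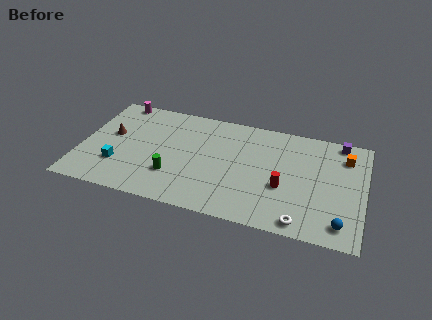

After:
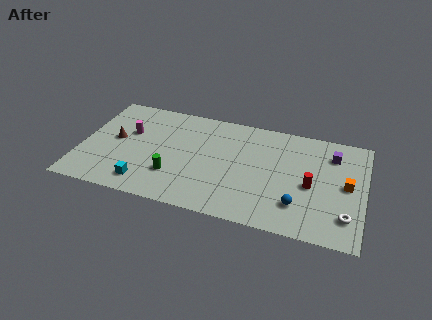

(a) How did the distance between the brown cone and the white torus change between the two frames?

+1.9

Before: roughly 13.2 units apart; after: 15.1. That's 1.9 units further apart.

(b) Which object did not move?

the green cylinder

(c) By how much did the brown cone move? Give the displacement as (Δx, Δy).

(0.3, -0.4)

The brown cone was at about (1.8, 5.5) and moved to about (2.1, 5.1).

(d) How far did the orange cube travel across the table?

2.5

The orange cube was near (16.6, 7.4) before and (16.8, 4.9) after, so it travelled √(0.2² + 2.5²) ≈ 2.5 units.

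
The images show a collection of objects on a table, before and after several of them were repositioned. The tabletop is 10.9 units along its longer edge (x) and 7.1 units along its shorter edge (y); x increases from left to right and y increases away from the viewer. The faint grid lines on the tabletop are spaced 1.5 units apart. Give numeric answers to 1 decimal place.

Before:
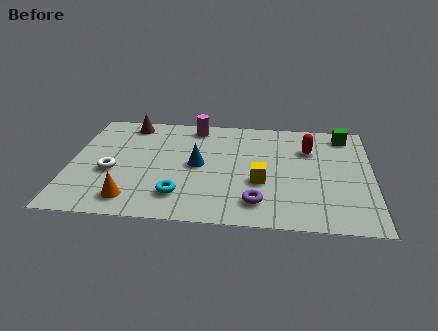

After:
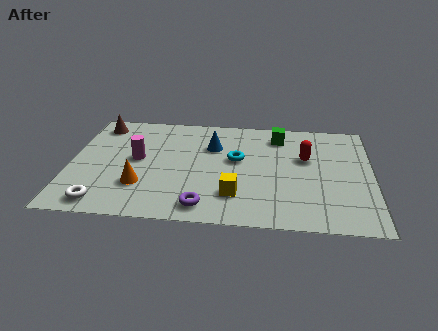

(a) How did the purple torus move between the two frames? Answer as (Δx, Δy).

(-1.9, -0.4)

From the two frames, the purple torus sits at roughly (6.8, 1.4) before and (4.9, 1.0) after.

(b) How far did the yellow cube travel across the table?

1.3

From (6.9, 2.7) to (6.0, 1.8), the yellow cube covered √(0.9² + 0.9²) ≈ 1.3 units.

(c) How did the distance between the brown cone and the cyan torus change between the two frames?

+0.4

The distance was about 5.0 in the first image and 5.4 in the second, so they moved 0.4 units further apart.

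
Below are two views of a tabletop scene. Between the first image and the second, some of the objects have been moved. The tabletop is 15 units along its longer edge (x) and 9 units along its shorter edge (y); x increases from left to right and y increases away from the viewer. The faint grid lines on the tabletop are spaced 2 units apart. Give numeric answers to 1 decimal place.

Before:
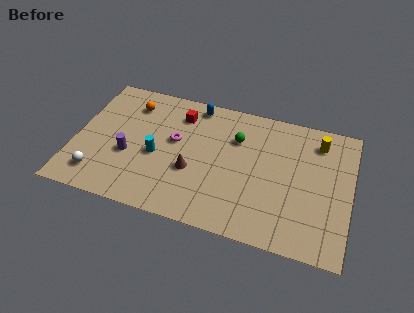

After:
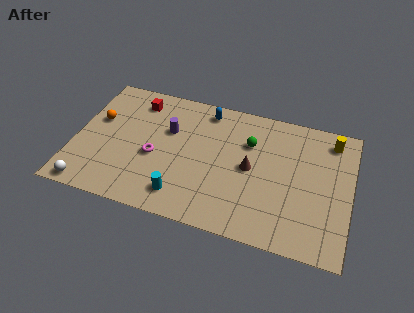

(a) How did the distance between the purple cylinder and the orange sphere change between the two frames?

+0.3

The distance was about 3.6 in the first image and 3.9 in the second, so they moved 0.3 units further apart.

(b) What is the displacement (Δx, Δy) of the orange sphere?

(-1.7, -1.6)

From the two frames, the orange sphere sits at roughly (2.8, 7.1) before and (1.1, 5.5) after.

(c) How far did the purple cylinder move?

3.0

The purple cylinder moved from about (3.0, 3.5) to (5.0, 5.8), a distance of √(2.0² + 2.3²) ≈ 3.0.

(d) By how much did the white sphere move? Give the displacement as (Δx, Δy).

(-0.4, -0.9)

From the two frames, the white sphere sits at roughly (1.5, 1.7) before and (1.1, 0.8) after.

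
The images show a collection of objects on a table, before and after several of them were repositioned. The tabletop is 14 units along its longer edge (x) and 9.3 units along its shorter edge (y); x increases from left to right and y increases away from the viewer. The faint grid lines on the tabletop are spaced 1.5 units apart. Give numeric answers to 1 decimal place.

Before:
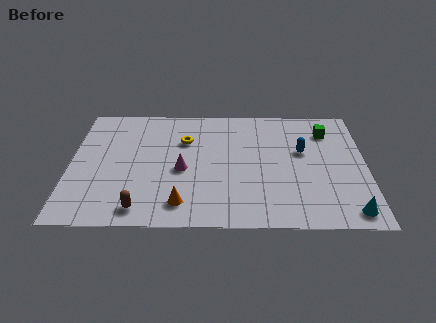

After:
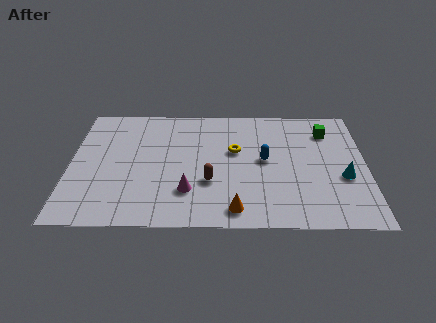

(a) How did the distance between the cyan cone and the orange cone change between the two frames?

-2.2

They were about 7.8 units apart before and 5.6 after — 2.2 units closer together.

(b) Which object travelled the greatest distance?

the brown capsule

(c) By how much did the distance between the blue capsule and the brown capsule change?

-5.7

The distance was about 8.8 in the first image and 3.1 in the second, so they moved 5.7 units closer together.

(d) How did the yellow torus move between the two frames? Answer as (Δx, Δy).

(2.4, -0.8)

The yellow torus was at about (5.4, 6.4) and moved to about (7.8, 5.6).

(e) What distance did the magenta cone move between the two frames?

1.6

From (5.3, 4.1) to (5.6, 2.5), the magenta cone covered √(0.3² + 1.6²) ≈ 1.6 units.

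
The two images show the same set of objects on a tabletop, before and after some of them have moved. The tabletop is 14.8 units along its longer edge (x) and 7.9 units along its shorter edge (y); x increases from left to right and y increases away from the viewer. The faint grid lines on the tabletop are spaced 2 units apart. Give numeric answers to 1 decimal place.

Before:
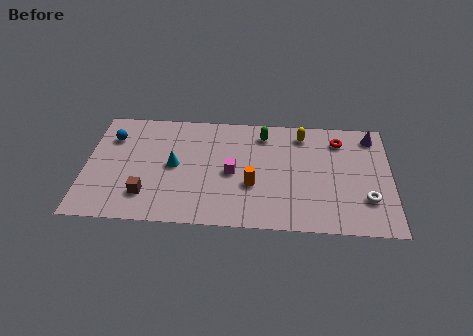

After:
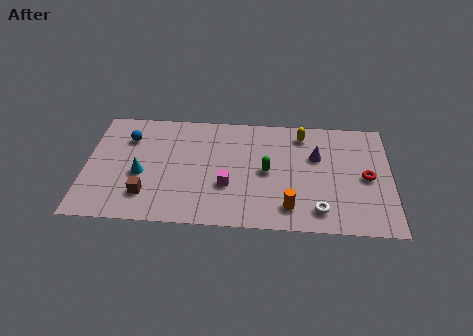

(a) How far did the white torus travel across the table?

2.5

The white torus moved from about (13.6, 2.3) to (11.3, 1.4), a distance of √(2.3² + 0.9²) ≈ 2.5.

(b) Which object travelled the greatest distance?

the purple cone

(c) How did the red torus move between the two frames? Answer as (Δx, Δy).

(1.3, -2.5)

The red torus started near (12.3, 6.3) and ended near (13.6, 3.8).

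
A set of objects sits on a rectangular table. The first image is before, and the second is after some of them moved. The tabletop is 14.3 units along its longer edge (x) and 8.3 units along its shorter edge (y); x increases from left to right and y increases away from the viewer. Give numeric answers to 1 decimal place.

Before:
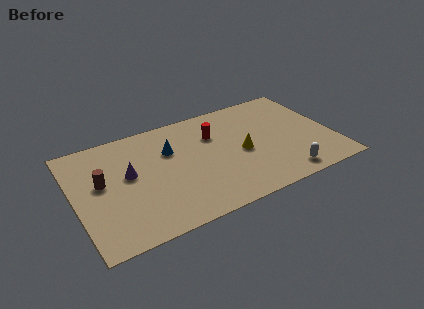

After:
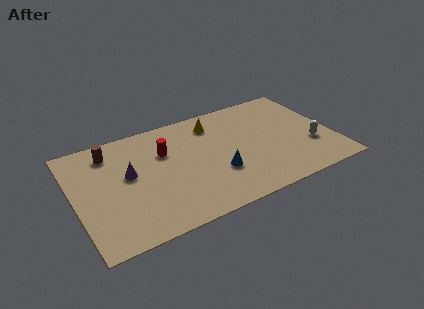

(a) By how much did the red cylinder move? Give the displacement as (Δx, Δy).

(-2.8, -0.2)

The red cylinder was at about (7.9, 5.8) and moved to about (5.1, 5.6).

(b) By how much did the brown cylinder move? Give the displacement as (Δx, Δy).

(0.7, 2.1)

The brown cylinder was at about (1.5, 4.7) and moved to about (2.2, 6.8).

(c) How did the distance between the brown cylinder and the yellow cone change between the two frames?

-2.0

The distance was about 7.8 in the first image and 5.8 in the second, so they moved 2.0 units closer together.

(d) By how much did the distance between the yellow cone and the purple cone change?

-0.9

Before: roughly 6.3 units apart; after: 5.4. That's 0.9 units closer together.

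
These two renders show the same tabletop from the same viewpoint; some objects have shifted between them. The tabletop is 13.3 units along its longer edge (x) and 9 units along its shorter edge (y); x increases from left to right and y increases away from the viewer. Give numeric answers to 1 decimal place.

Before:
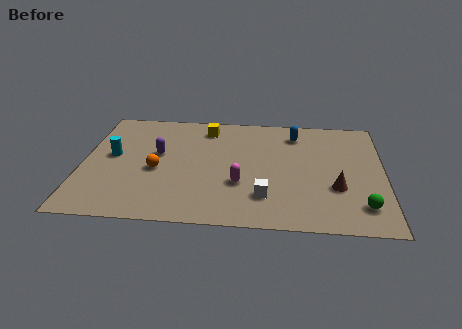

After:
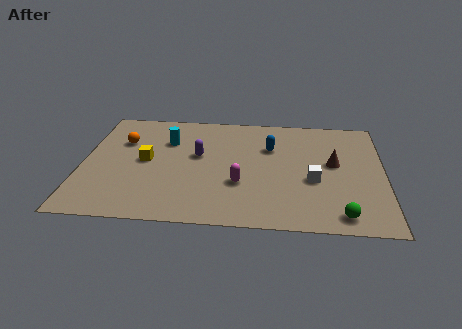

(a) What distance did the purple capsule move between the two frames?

1.8

From (3.3, 5.2) to (5.1, 5.2), the purple capsule covered √(1.8² + 0.0²) ≈ 1.8 units.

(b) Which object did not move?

the magenta capsule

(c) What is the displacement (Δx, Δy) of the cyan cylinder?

(2.4, 1.4)

The cyan cylinder started near (1.3, 4.9) and ended near (3.7, 6.3).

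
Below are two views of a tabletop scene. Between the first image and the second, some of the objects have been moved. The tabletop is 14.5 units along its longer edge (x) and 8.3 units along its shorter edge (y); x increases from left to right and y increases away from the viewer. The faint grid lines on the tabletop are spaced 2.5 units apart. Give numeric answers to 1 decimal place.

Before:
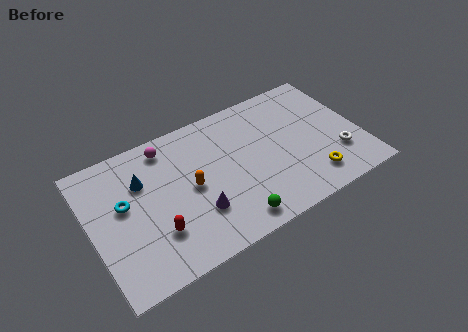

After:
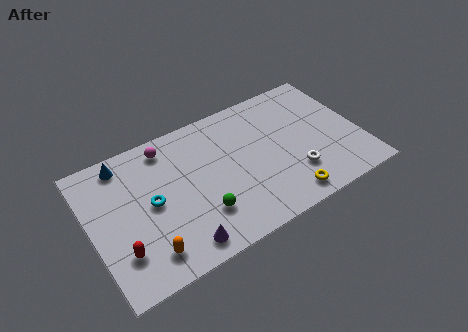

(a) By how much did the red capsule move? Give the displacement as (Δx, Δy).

(-1.9, -0.2)

From the two frames, the red capsule sits at roughly (3.2, 2.4) before and (1.3, 2.2) after.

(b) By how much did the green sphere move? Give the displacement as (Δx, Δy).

(-1.5, 1.2)

The green sphere was at about (7.1, 1.1) and moved to about (5.6, 2.3).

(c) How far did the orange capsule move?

3.7

The orange capsule was near (5.3, 4.1) before and (2.6, 1.5) after, so it travelled √(2.7² + 2.6²) ≈ 3.7 units.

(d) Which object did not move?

the magenta sphere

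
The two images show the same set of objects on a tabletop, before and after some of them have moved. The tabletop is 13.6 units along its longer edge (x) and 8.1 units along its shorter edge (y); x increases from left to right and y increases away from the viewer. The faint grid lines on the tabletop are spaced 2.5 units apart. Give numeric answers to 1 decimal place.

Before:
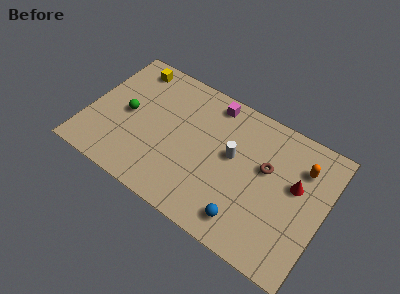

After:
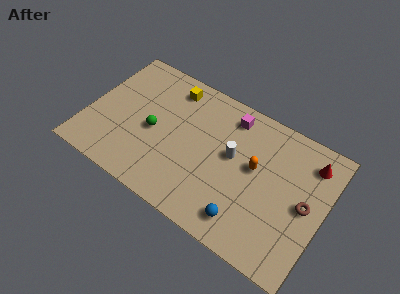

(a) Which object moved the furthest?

the orange capsule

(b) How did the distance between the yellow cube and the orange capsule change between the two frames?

-4.5

They were about 10.2 units apart before and 5.7 after — 4.5 units closer together.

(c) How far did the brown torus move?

2.6

The brown torus was near (10.2, 4.9) before and (12.6, 4.0) after, so it travelled √(2.4² + 0.9²) ≈ 2.6 units.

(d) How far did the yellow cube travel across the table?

2.4

The yellow cube was near (1.9, 7.0) before and (4.3, 6.8) after, so it travelled √(2.4² + 0.2²) ≈ 2.4 units.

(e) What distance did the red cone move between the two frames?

1.8

The red cone moved from about (11.9, 4.8) to (12.5, 6.5), a distance of √(0.6² + 1.7²) ≈ 1.8.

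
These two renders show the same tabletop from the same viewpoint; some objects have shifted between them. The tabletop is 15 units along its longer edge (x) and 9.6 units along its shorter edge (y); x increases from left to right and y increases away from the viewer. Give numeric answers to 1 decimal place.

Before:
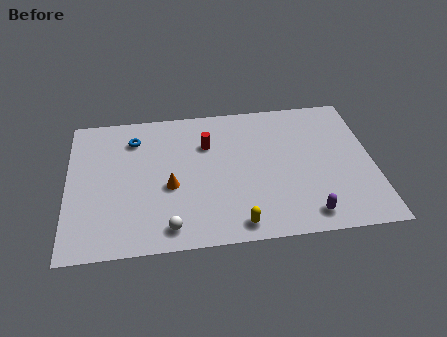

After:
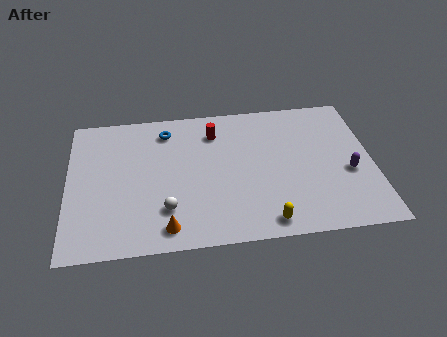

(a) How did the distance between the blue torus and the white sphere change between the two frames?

-1.0

The distance was about 6.4 in the first image and 5.4 in the second, so they moved 1.0 units closer together.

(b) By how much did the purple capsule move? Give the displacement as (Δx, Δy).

(2.2, 2.6)

The purple capsule started near (11.6, 1.3) and ended near (13.8, 3.9).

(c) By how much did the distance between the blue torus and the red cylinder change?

-1.3

The distance was about 3.7 in the first image and 2.4 in the second, so they moved 1.3 units closer together.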